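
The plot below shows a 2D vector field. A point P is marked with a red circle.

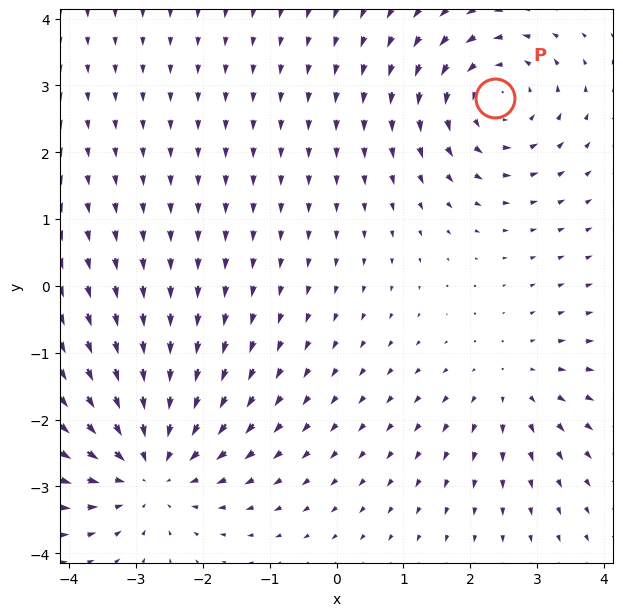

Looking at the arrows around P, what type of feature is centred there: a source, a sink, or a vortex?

vortex

At P (2.4, 2.8) the arrows circulate counterclockwise. Divergence ≈0, curl about +4 — near-zero divergence with nonzero curl is a vortex.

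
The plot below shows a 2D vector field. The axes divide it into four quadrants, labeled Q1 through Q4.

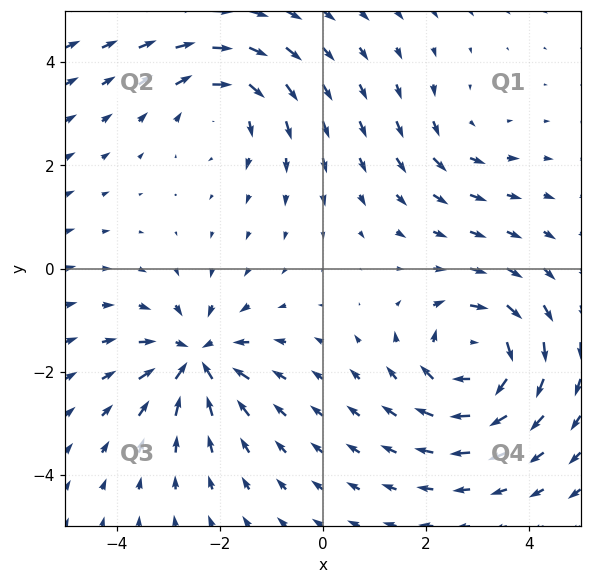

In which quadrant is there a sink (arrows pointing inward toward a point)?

The sink sits at approximately (-2.5, -1.7), which lies in quadrant Q3. The divergence there is about -6, negative as expected for a sink.

Q3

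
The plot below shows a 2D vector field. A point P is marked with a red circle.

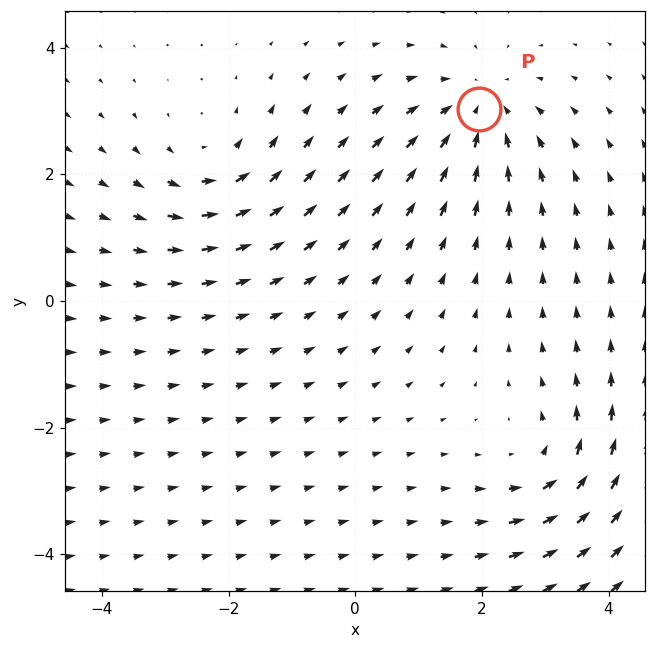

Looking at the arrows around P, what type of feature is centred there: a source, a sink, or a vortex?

sink

At P (2.0, 3.0) the arrows converge inward. Divergence about -4, curl ≈0 — negative divergence with near-zero curl is a sink.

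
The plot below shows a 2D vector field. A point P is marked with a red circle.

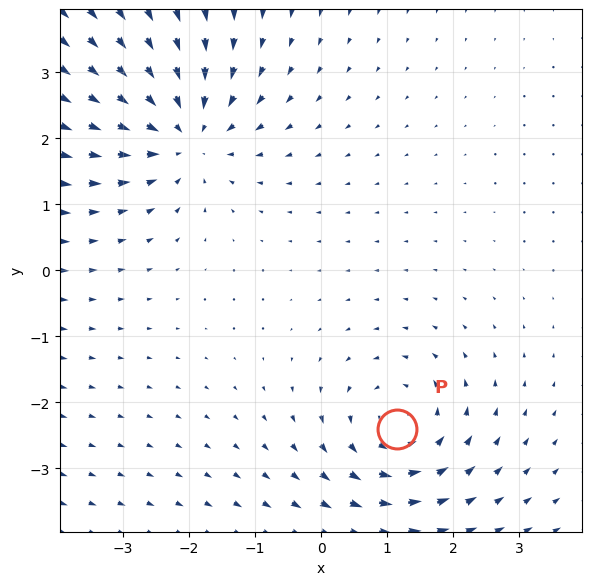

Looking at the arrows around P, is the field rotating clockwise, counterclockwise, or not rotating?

counterclockwise

Near P at (1.2, -2.4) the arrows circulate counterclockwise. The curl (z-component) there is about +3; positive curl means counterclockwise rotation.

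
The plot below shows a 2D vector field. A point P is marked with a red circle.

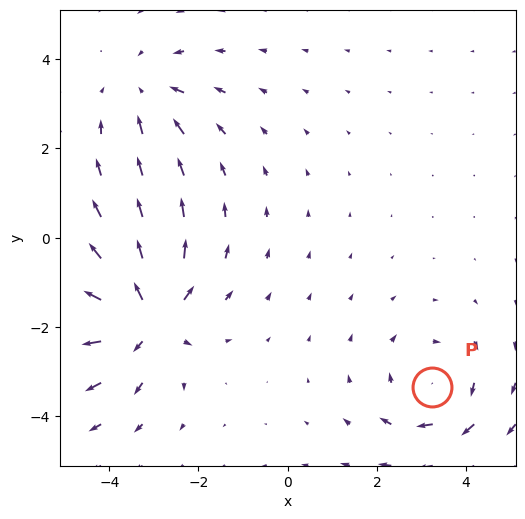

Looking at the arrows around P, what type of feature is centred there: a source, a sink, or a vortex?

At P (3.2, -3.4) the arrows circulate clockwise. Divergence ≈0, curl about -3 — near-zero divergence with nonzero curl is a vortex.

vortex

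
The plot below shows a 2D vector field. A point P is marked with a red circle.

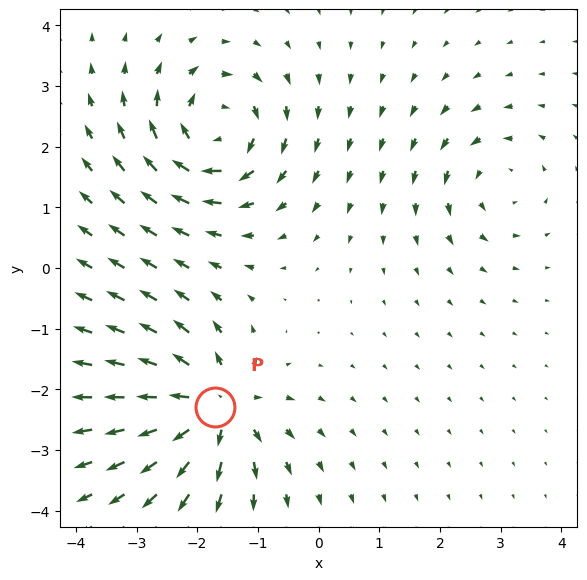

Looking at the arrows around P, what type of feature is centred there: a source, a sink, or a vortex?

At P (-1.7, -2.3) the arrows spread outward. Divergence about +7, curl ≈0 — positive divergence with near-zero curl is a source.

source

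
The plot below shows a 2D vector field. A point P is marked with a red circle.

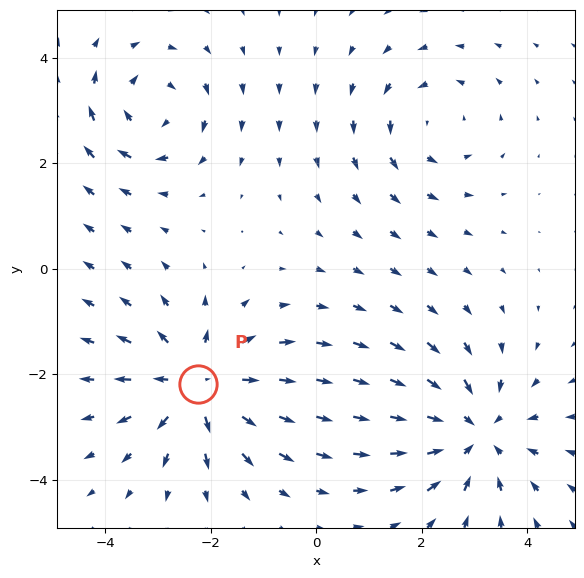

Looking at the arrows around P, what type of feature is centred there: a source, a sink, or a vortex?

At P (-2.2, -2.2) the arrows spread outward. Divergence about +5, curl ≈0 — positive divergence with near-zero curl is a source.

source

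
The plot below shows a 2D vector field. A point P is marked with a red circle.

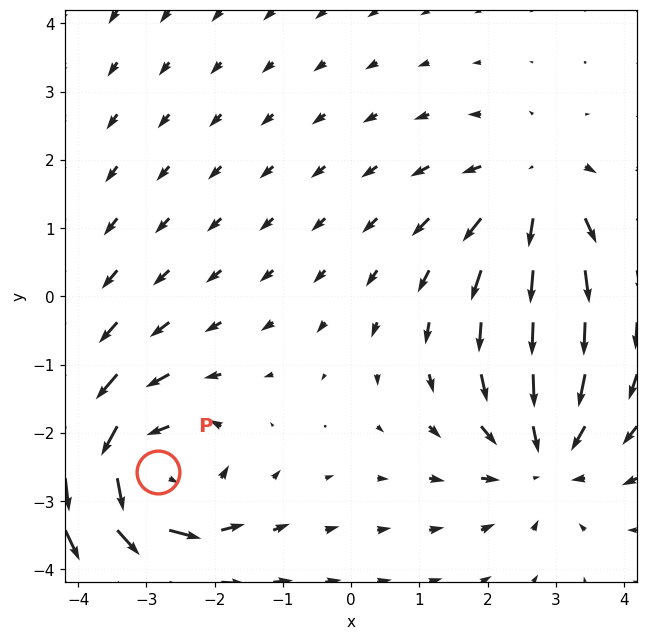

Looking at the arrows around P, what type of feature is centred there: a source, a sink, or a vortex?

At P (-2.8, -2.6) the arrows circulate counterclockwise. Divergence ≈0, curl about +5 — near-zero divergence with nonzero curl is a vortex.

vortex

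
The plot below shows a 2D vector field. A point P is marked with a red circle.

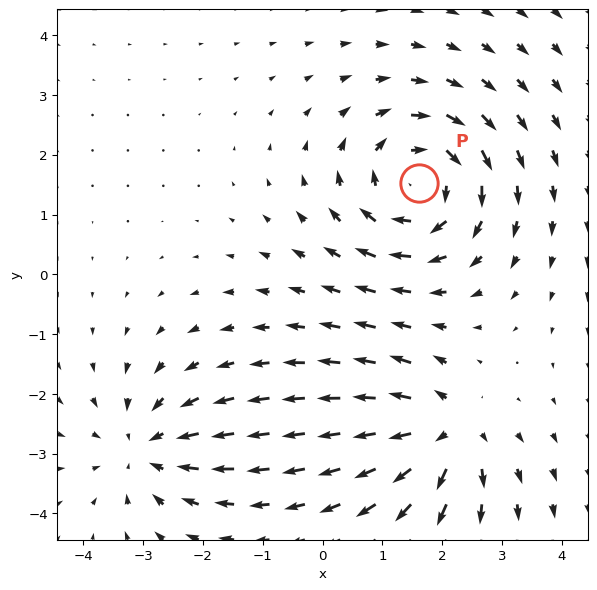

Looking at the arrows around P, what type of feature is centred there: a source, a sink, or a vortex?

At P (1.6, 1.5) the arrows circulate clockwise. Divergence ≈0, curl about -4 — near-zero divergence with nonzero curl is a vortex.

vortex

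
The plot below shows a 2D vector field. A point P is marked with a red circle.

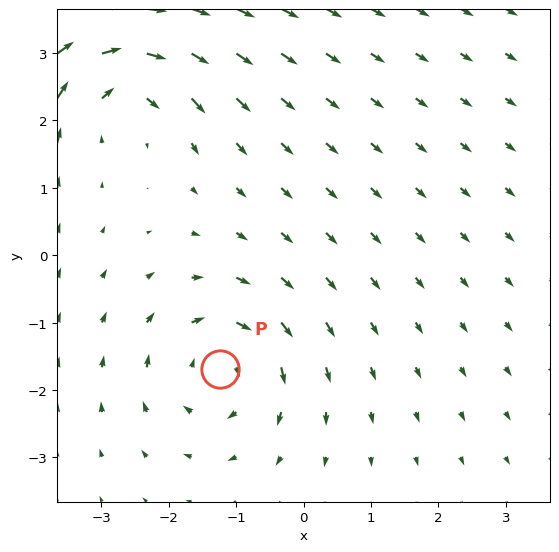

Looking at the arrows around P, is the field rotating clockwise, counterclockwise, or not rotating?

Near P at (-1.2, -1.7) the arrows circulate clockwise. The curl (z-component) there is about -5; negative curl means clockwise rotation.

clockwise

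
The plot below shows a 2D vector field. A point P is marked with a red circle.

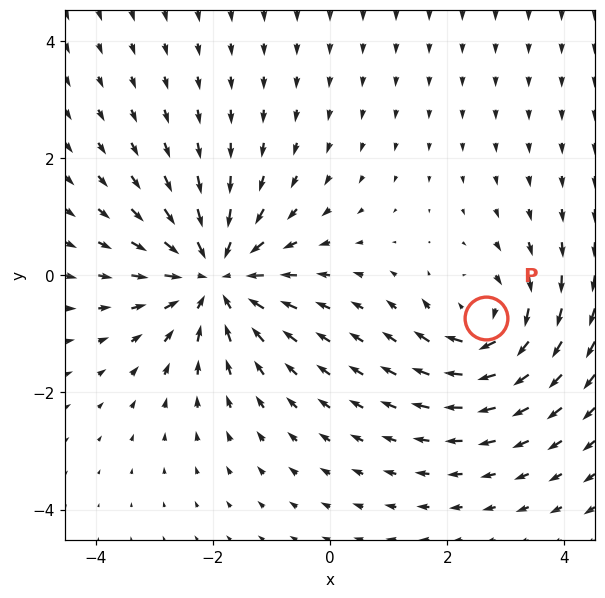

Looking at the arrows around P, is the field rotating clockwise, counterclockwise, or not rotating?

Near P at (2.7, -0.7) the arrows circulate clockwise. The curl (z-component) there is about -4; negative curl means clockwise rotation.

clockwise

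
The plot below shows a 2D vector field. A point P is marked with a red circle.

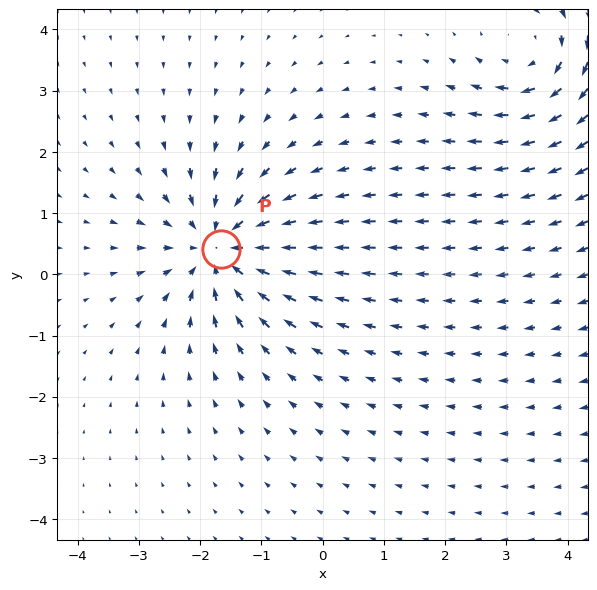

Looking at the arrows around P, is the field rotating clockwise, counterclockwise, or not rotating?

Near P at (-1.7, 0.4) the arrows show no circulation. The curl there is ≈0.

not rotating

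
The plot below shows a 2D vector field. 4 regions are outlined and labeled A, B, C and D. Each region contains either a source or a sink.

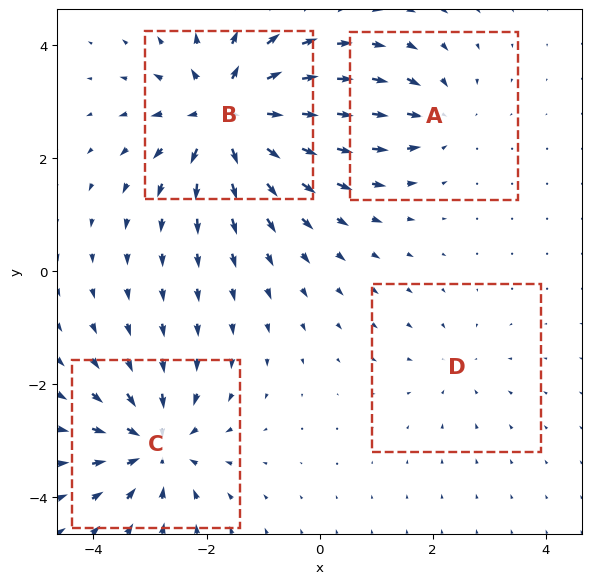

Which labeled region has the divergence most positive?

Divergence at each region's feature centre — A: about -3, B: about +7, C: about -5, D: about -2. Region B is most positive.

B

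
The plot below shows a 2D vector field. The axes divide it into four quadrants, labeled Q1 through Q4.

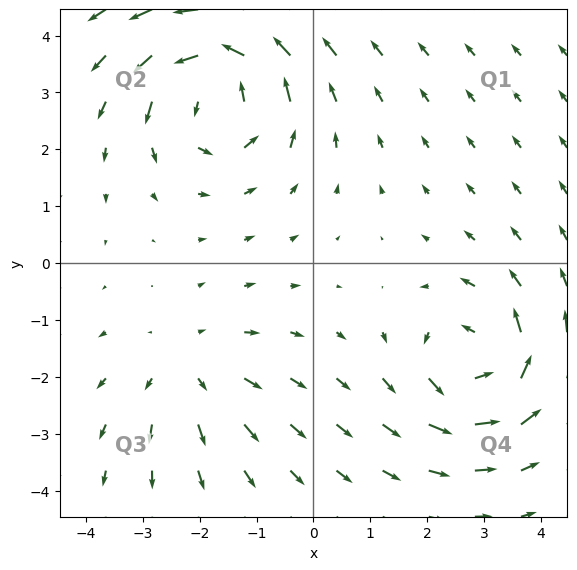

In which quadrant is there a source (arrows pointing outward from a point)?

Q3

The source sits at approximately (-2.2, -1.9), which lies in quadrant Q3. The divergence there is about +3, positive as expected for a source.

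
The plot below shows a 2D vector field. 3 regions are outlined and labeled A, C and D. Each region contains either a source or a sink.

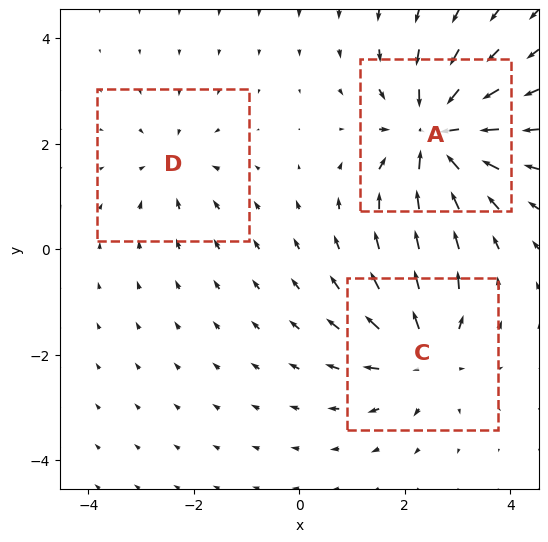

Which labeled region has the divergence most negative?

A

Divergence at each region's feature centre — A: about -6, C: about +4, D: about -2. Region A is most negative.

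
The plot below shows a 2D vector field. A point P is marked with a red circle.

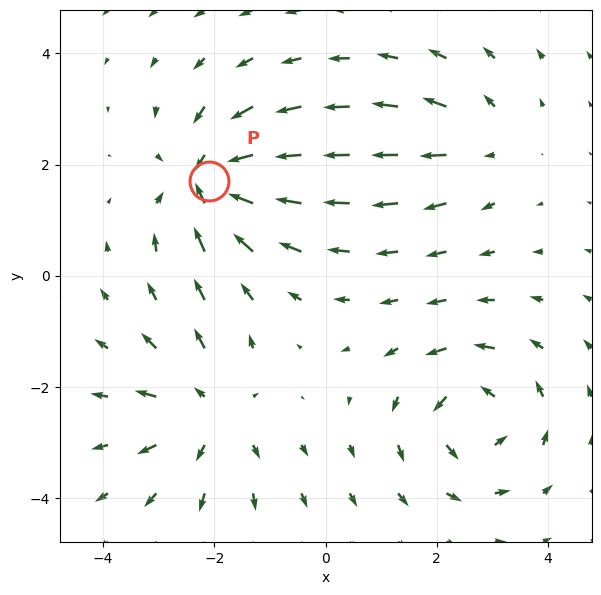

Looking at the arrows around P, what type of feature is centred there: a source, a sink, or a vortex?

At P (-2.1, 1.7) the arrows converge inward. Divergence about -6, curl ≈0 — negative divergence with near-zero curl is a sink.

sink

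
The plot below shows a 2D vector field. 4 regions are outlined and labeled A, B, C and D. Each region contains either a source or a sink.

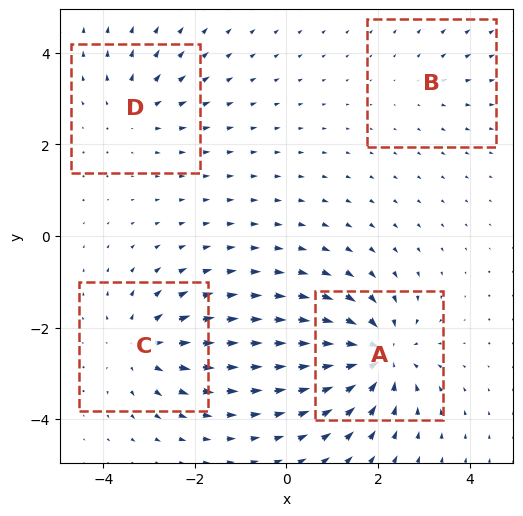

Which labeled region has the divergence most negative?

Divergence at each region's feature centre — A: about -7, B: about +2, C: about +5, D: about +3. Region A is most negative.

A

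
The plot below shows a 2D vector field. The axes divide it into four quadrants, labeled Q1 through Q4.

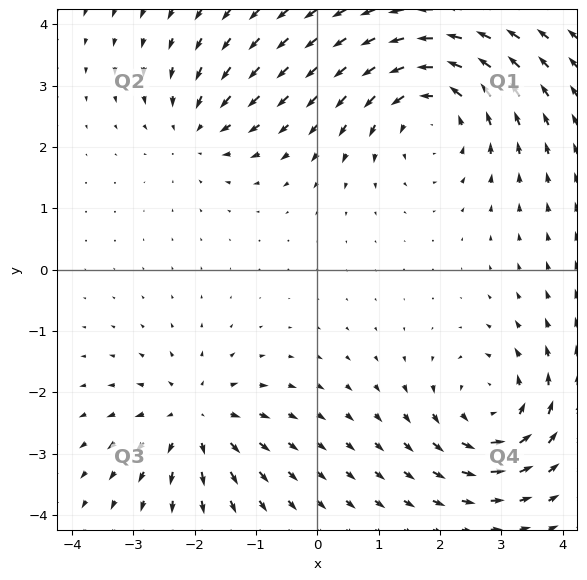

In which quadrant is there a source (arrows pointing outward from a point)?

The source sits at approximately (-2.0, -2.4), which lies in quadrant Q3. The divergence there is about +4, positive as expected for a source.

Q3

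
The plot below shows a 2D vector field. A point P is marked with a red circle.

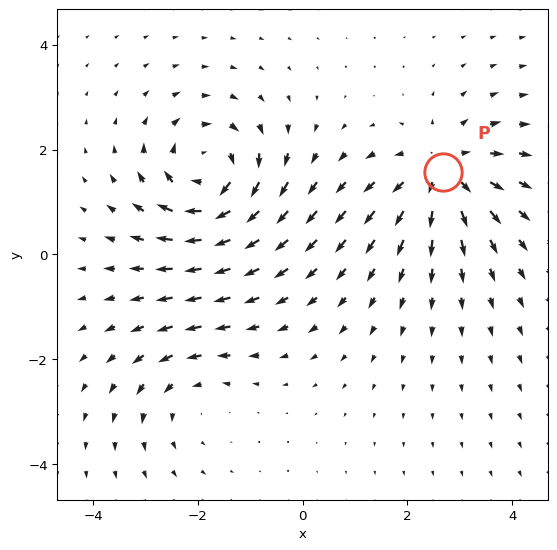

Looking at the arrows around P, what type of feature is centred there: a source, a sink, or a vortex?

At P (2.7, 1.6) the arrows spread outward. Divergence about +4, curl ≈0 — positive divergence with near-zero curl is a source.

source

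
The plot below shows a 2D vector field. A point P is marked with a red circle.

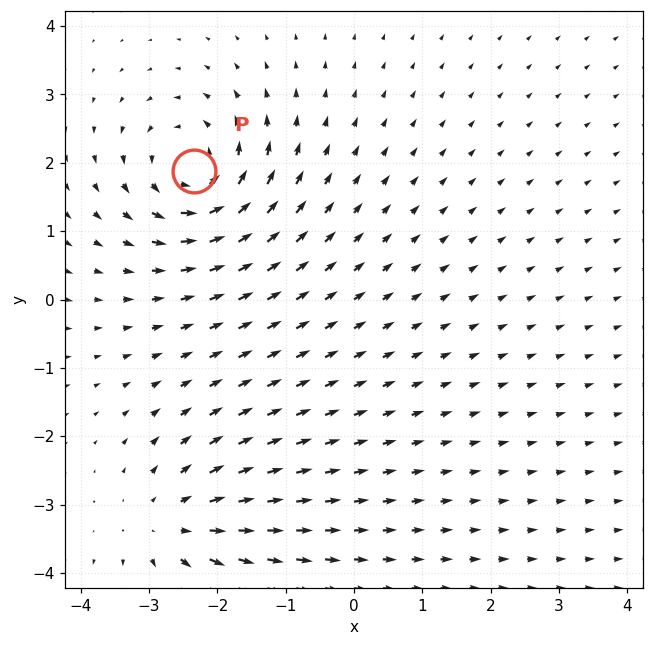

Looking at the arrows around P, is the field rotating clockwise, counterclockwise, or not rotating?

counterclockwise

Near P at (-2.3, 1.9) the arrows circulate counterclockwise. The curl (z-component) there is about +5; positive curl means counterclockwise rotation.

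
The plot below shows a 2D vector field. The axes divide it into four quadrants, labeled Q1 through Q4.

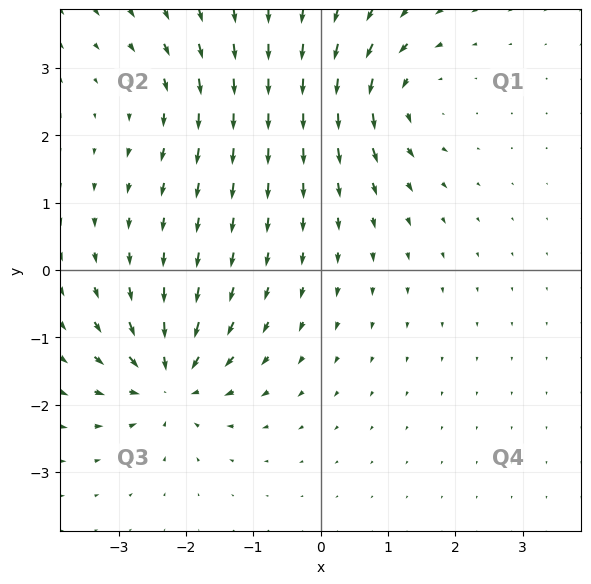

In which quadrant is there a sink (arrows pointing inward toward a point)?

The sink sits at approximately (-2.2, -1.7), which lies in quadrant Q3. The divergence there is about -7, negative as expected for a sink.

Q3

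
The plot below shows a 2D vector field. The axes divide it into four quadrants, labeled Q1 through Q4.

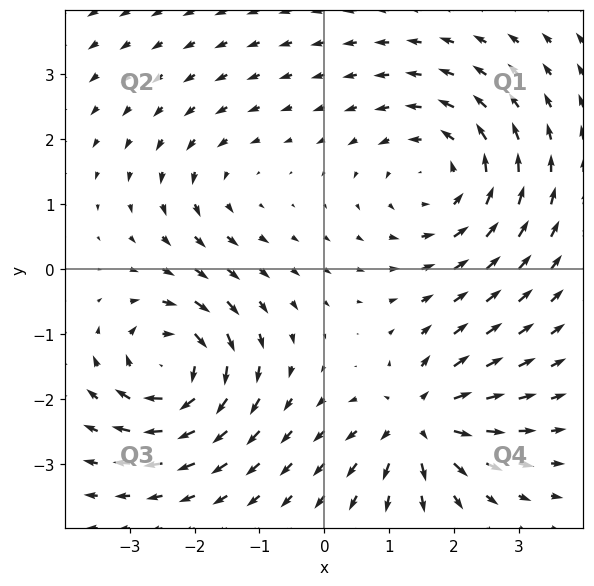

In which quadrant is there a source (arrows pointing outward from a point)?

Q4

The source sits at approximately (1.5, -2.4), which lies in quadrant Q4. The divergence there is about +6, positive as expected for a source.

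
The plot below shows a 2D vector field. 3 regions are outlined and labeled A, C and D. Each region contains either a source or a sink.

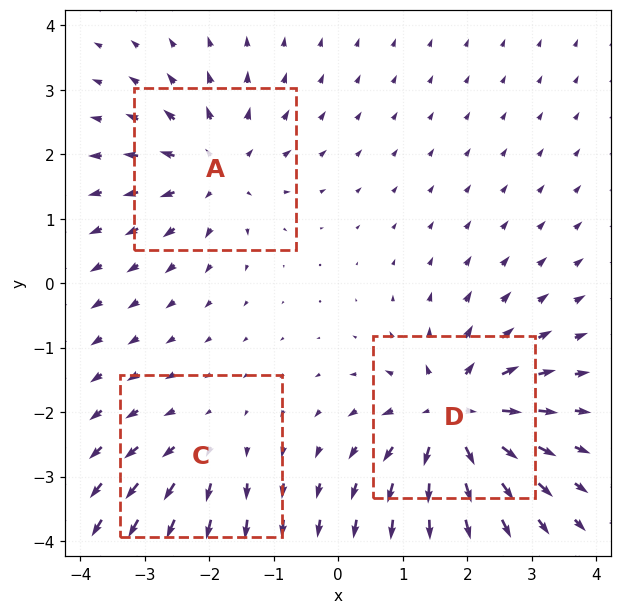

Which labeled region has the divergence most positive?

Divergence at each region's feature centre — A: about +4, C: about +3, D: about +6. Region D is most positive.

D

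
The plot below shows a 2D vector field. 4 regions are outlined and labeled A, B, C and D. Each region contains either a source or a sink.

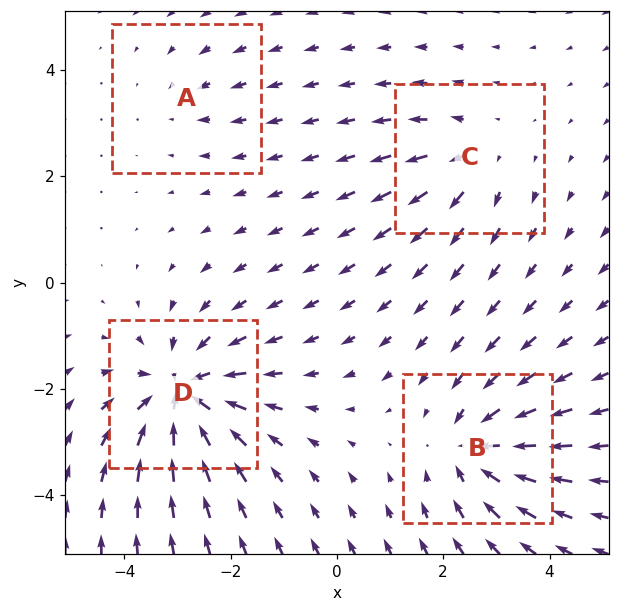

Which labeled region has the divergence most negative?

Divergence at each region's feature centre — A: about -2, B: about -5, C: about +4, D: about -7. Region D is most negative.

D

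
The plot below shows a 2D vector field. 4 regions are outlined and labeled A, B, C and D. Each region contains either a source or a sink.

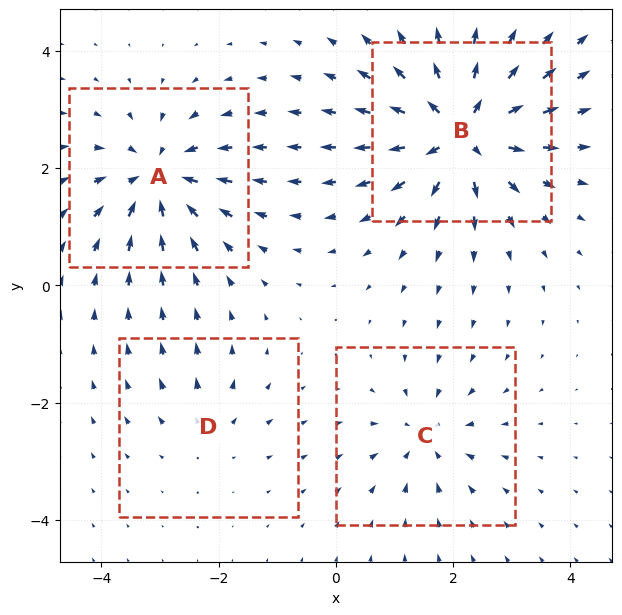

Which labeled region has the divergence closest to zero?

Divergence at each region's feature centre — A: about -6, B: about +8, C: about -4, D: about +3. Region D is closest to zero.

D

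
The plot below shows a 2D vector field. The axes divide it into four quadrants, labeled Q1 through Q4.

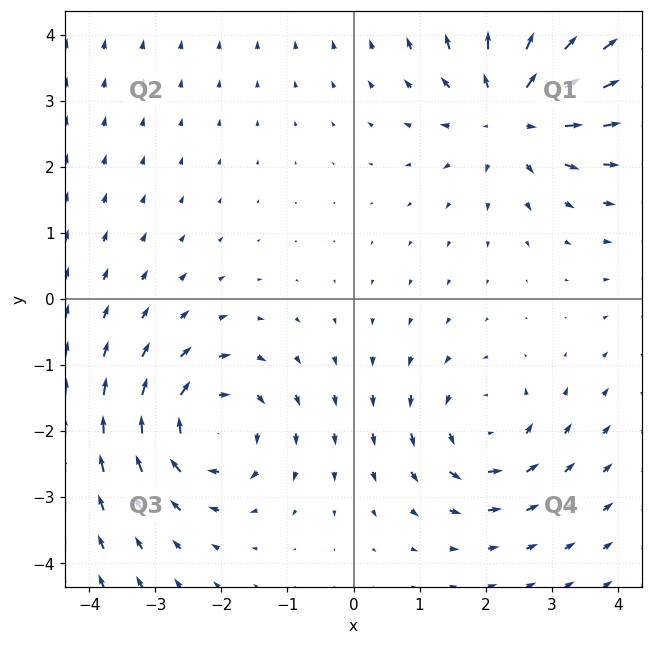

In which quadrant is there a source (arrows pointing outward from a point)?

Q1

The source sits at approximately (2.4, 2.8), which lies in quadrant Q1. The divergence there is about +4, positive as expected for a source.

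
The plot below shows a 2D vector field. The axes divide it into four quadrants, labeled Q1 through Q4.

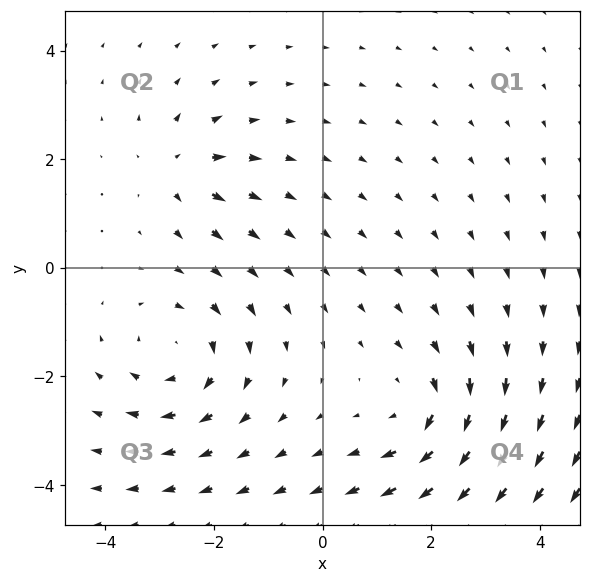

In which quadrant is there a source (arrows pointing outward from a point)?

Q2

The source sits at approximately (-2.7, 1.8), which lies in quadrant Q2. The divergence there is about +4, positive as expected for a source.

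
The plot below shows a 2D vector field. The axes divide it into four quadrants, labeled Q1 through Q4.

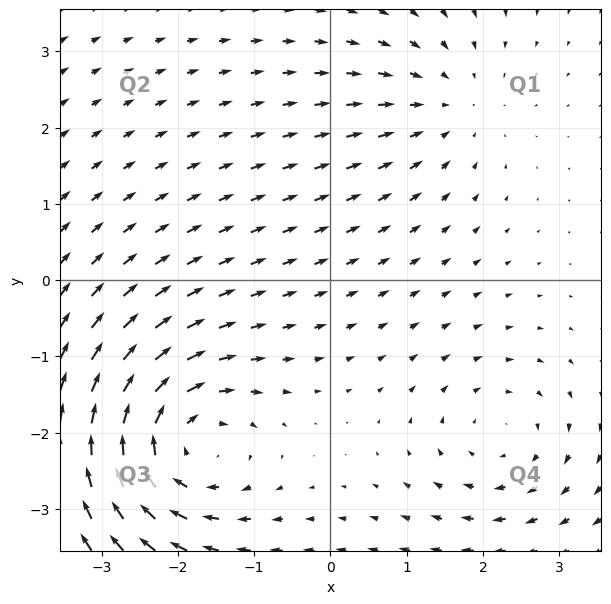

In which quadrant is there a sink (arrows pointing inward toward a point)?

Q1

The sink sits at approximately (1.5, 2.3), which lies in quadrant Q1. The divergence there is about -3, negative as expected for a sink.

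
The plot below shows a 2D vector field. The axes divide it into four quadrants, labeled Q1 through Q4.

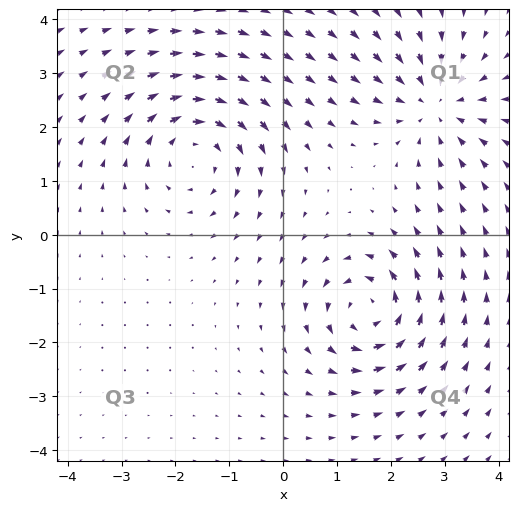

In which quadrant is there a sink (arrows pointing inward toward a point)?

Q1

The sink sits at approximately (2.8, 2.4), which lies in quadrant Q1. The divergence there is about -4, negative as expected for a sink.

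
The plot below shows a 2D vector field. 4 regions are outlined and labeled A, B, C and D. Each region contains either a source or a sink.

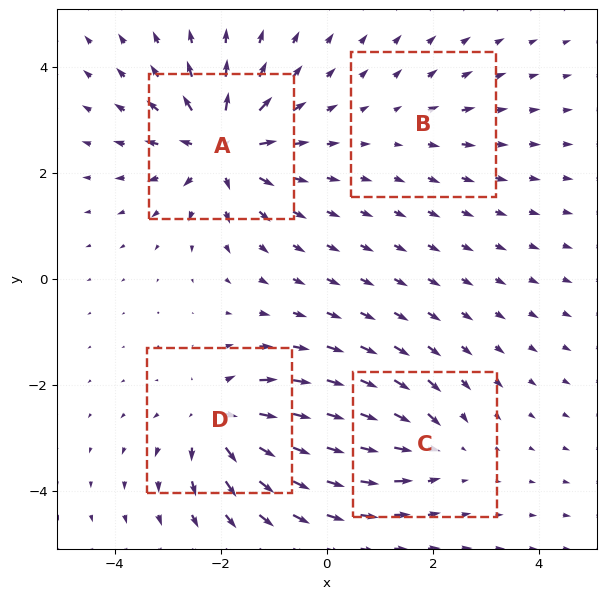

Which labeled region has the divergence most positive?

A

Divergence at each region's feature centre — A: about +8, B: about +2, C: about -4, D: about +6. Region A is most positive.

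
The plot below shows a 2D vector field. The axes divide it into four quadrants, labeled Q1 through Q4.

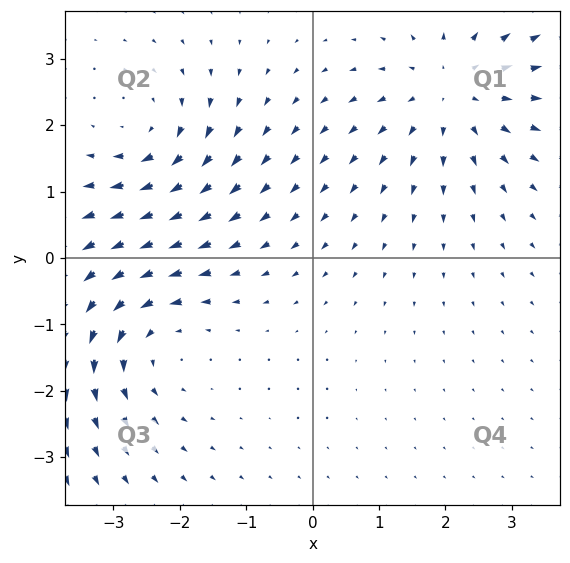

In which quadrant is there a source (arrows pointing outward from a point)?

The source sits at approximately (2.1, 2.5), which lies in quadrant Q1. The divergence there is about +3, positive as expected for a source.

Q1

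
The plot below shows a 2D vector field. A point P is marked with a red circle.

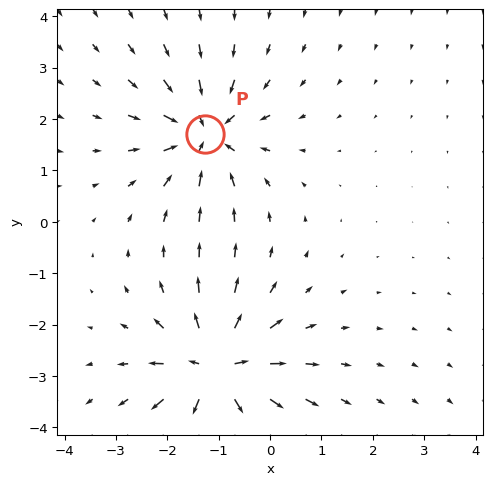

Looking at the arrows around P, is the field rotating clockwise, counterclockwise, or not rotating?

Near P at (-1.3, 1.7) the arrows show no circulation. The curl there is ≈0.

not rotating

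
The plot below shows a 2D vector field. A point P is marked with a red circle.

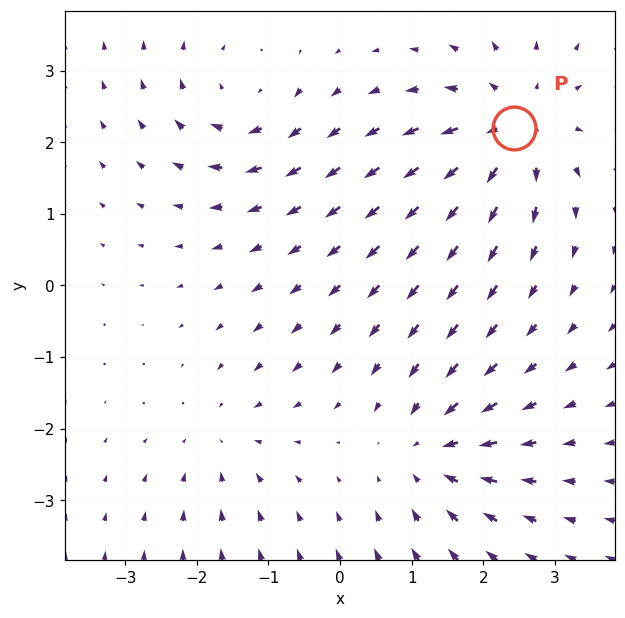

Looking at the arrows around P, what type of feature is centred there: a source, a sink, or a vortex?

source

At P (2.4, 2.2) the arrows spread outward. Divergence about +5, curl ≈0 — positive divergence with near-zero curl is a source.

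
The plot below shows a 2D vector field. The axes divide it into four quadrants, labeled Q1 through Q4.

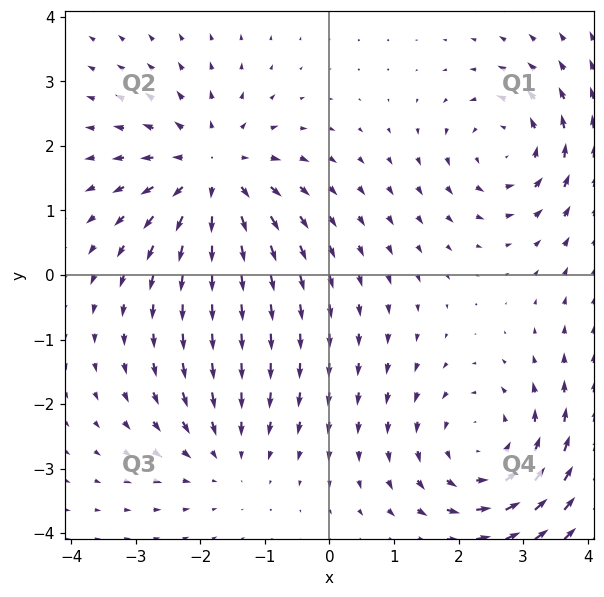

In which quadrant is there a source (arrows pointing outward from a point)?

Q2

The source sits at approximately (-1.8, 1.6), which lies in quadrant Q2. The divergence there is about +5, positive as expected for a source.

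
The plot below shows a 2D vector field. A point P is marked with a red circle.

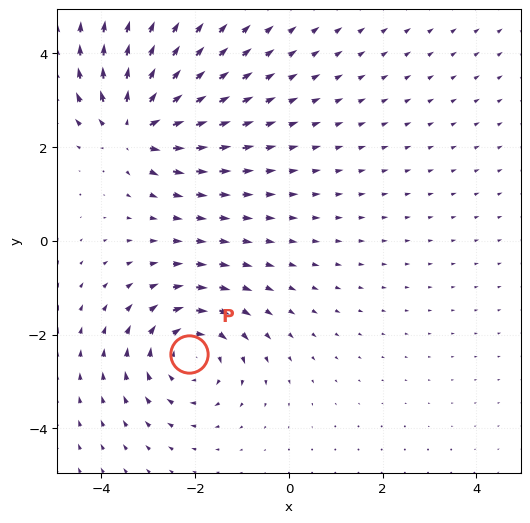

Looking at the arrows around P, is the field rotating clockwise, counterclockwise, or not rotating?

clockwise

Near P at (-2.1, -2.4) the arrows circulate clockwise. The curl (z-component) there is about -5; negative curl means clockwise rotation.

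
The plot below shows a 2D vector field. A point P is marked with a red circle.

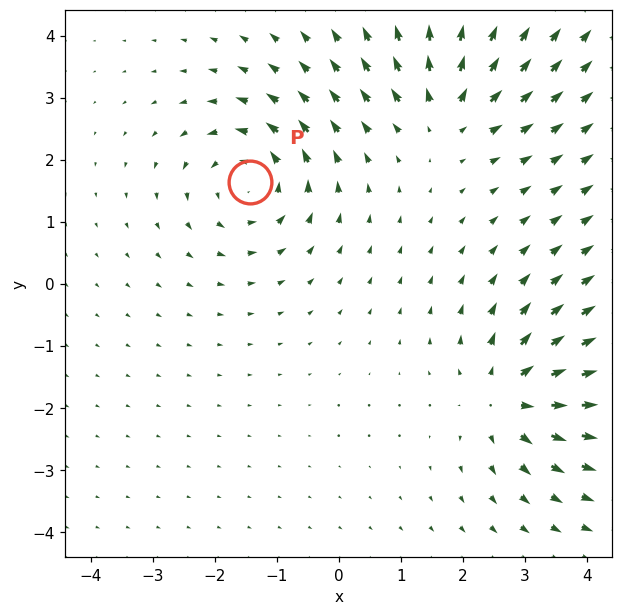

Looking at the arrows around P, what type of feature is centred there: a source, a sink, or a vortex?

vortex

At P (-1.4, 1.6) the arrows circulate counterclockwise. Divergence ≈0, curl about +4 — near-zero divergence with nonzero curl is a vortex.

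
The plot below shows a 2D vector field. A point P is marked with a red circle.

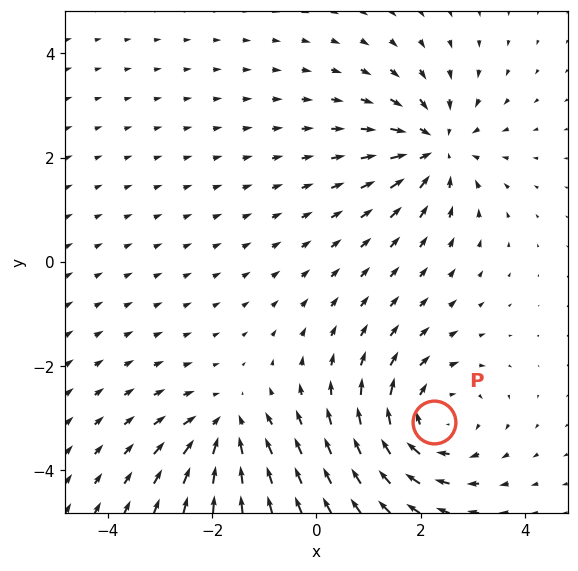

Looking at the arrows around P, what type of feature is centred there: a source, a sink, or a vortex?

vortex

At P (2.3, -3.1) the arrows circulate clockwise. Divergence ≈0, curl about -4 — near-zero divergence with nonzero curl is a vortex.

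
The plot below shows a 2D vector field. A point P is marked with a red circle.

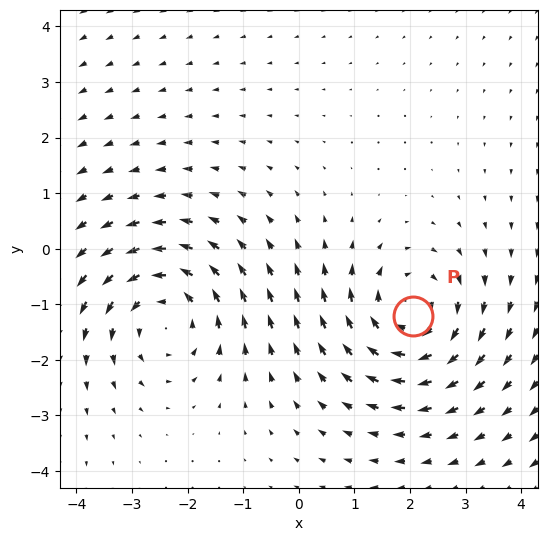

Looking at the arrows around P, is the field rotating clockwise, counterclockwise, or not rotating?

clockwise

Near P at (2.0, -1.2) the arrows circulate clockwise. The curl (z-component) there is about -4; negative curl means clockwise rotation.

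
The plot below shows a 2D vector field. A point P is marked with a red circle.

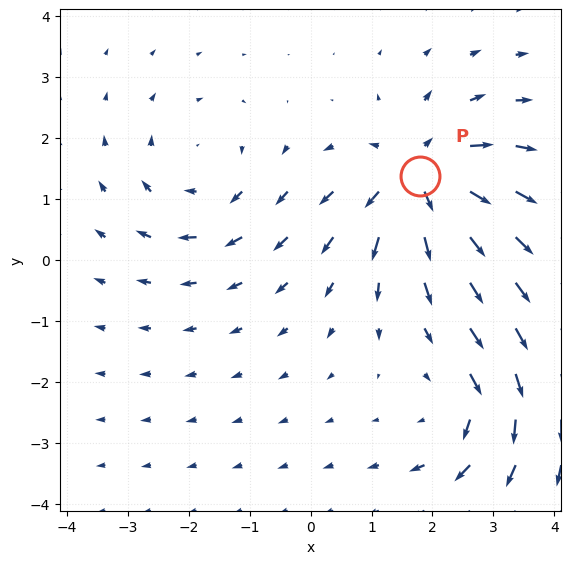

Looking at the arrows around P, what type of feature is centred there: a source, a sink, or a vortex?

source

At P (1.8, 1.4) the arrows spread outward. Divergence about +6, curl ≈0 — positive divergence with near-zero curl is a source.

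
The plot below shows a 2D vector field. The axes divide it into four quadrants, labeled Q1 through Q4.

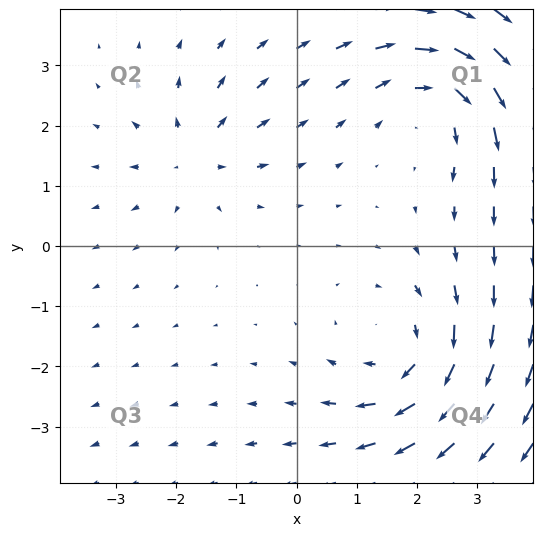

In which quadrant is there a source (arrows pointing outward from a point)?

The source sits at approximately (-1.7, 1.5), which lies in quadrant Q2. The divergence there is about +3, positive as expected for a source.

Q2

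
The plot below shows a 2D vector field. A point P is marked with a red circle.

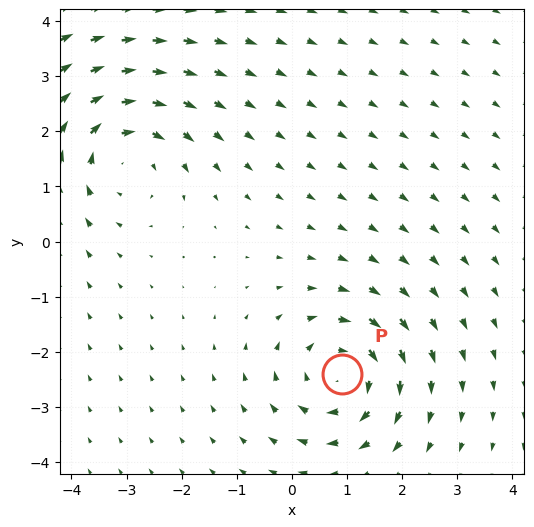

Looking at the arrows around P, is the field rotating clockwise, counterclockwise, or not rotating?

clockwise

Near P at (0.9, -2.4) the arrows circulate clockwise. The curl (z-component) there is about -5; negative curl means clockwise rotation.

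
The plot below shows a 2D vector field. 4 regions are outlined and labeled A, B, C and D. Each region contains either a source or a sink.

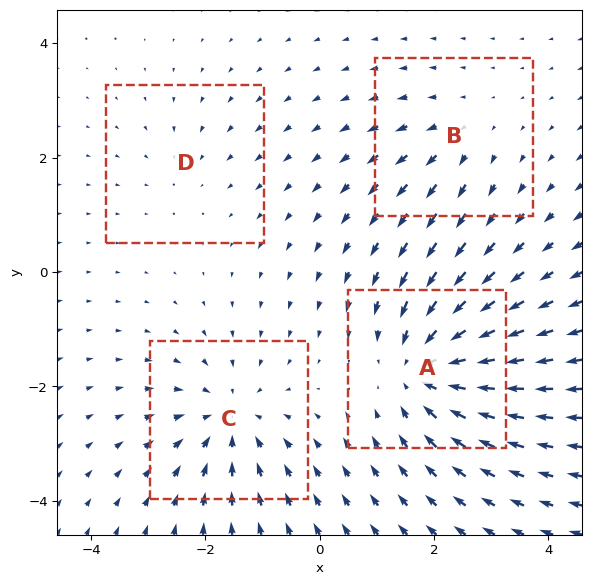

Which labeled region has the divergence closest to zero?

D

Divergence at each region's feature centre — A: about -7, B: about +3, C: about -5, D: about -2. Region D is closest to zero.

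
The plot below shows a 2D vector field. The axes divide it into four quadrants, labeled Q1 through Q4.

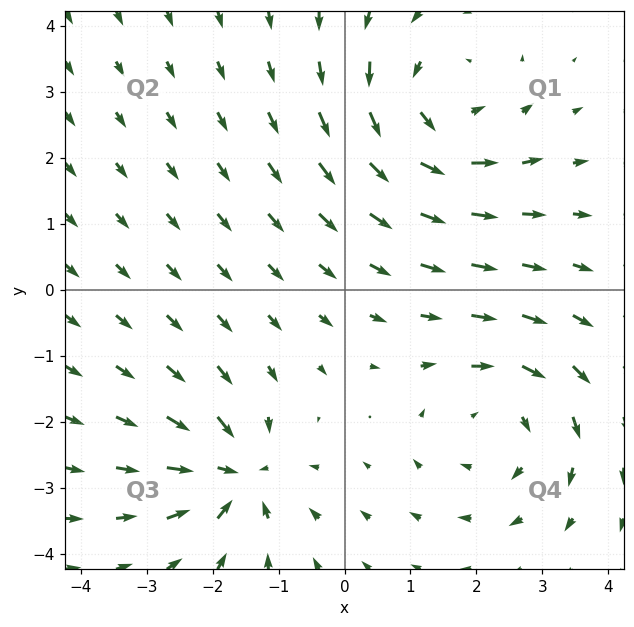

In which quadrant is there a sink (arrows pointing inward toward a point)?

Q3

The sink sits at approximately (-1.7, -2.8), which lies in quadrant Q3. The divergence there is about -4, negative as expected for a sink.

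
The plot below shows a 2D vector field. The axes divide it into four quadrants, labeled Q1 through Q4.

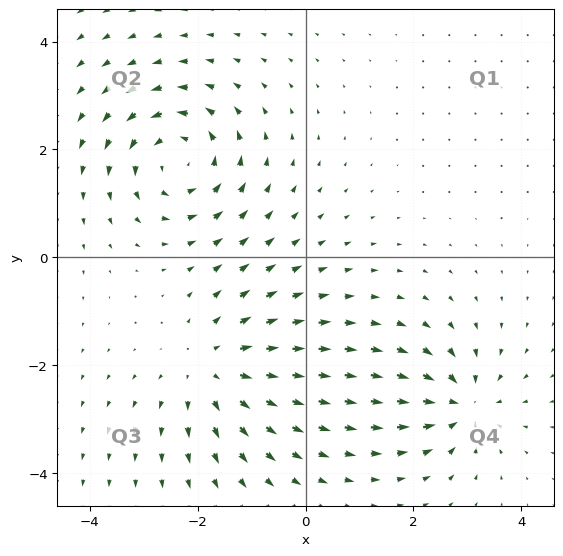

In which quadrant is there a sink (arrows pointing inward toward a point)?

The sink sits at approximately (2.9, -2.7), which lies in quadrant Q4. The divergence there is about -5, negative as expected for a sink.

Q4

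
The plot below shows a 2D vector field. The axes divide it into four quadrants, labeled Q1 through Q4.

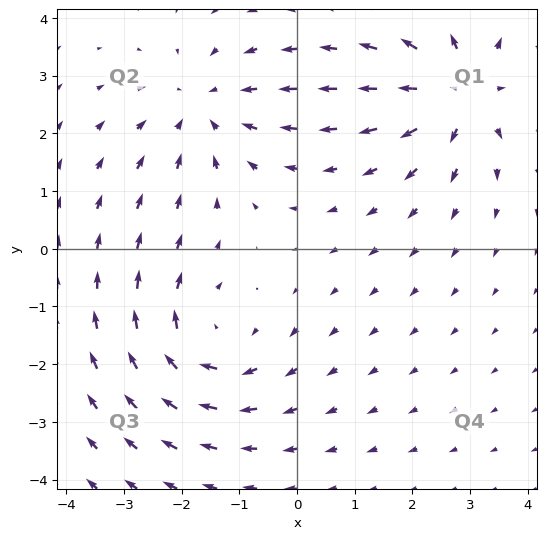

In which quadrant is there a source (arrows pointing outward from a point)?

Q1

The source sits at approximately (2.8, 2.7), which lies in quadrant Q1. The divergence there is about +4, positive as expected for a source.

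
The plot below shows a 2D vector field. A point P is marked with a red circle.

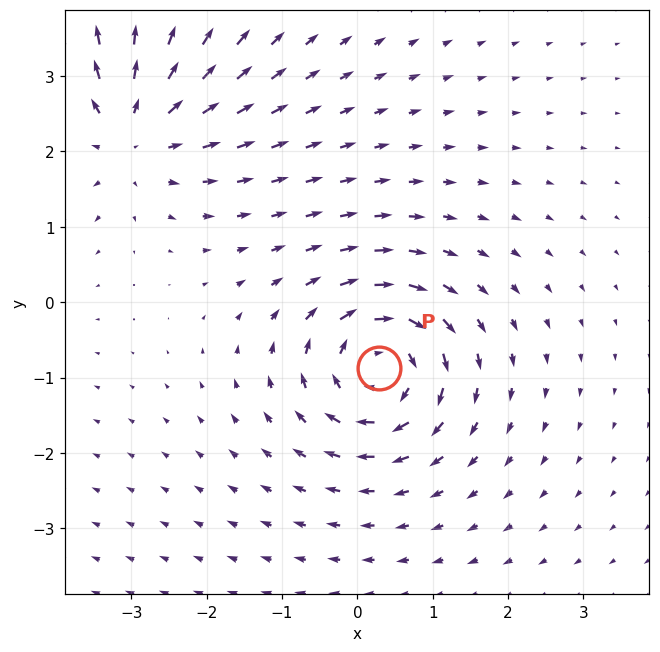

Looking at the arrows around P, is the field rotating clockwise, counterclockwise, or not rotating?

Near P at (0.3, -0.9) the arrows circulate clockwise. The curl (z-component) there is about -6; negative curl means clockwise rotation.

clockwise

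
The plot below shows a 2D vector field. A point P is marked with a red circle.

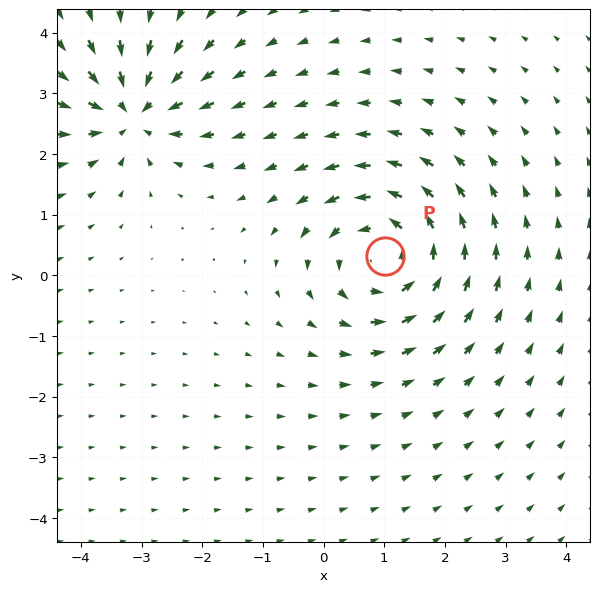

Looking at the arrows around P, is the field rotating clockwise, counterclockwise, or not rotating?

counterclockwise

Near P at (1.0, 0.3) the arrows circulate counterclockwise. The curl (z-component) there is about +5; positive curl means counterclockwise rotation.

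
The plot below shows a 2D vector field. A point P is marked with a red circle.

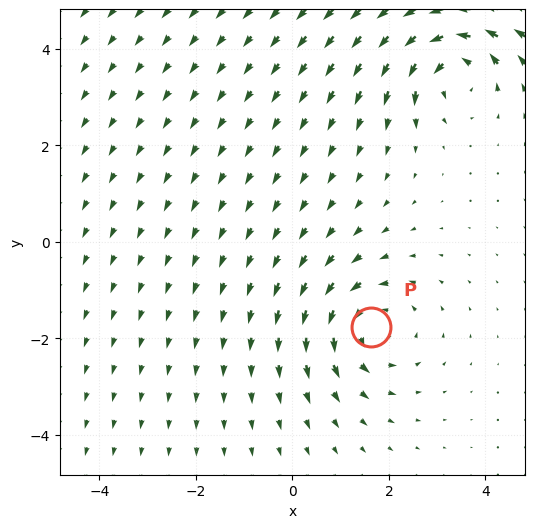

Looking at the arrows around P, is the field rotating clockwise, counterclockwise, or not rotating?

Near P at (1.6, -1.8) the arrows circulate counterclockwise. The curl (z-component) there is about +4; positive curl means counterclockwise rotation.

counterclockwise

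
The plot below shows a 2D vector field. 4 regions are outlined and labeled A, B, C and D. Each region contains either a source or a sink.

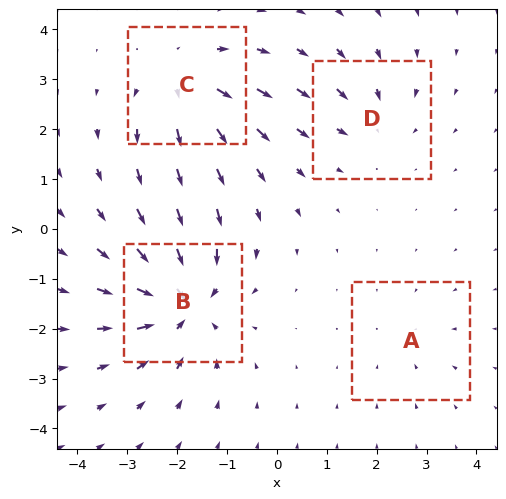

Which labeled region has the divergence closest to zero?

A

Divergence at each region's feature centre — A: about -2, B: about -7, C: about +5, D: about -3. Region A is closest to zero.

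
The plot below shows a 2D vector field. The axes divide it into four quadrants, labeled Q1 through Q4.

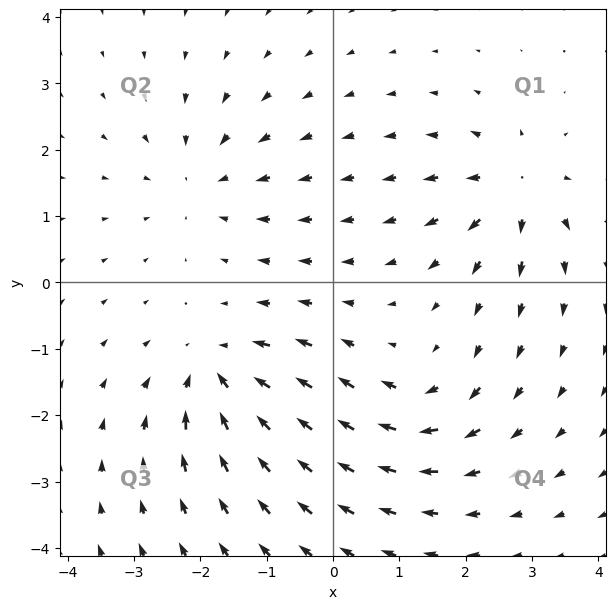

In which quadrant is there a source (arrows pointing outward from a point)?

The source sits at approximately (2.8, 1.4), which lies in quadrant Q1. The divergence there is about +6, positive as expected for a source.

Q1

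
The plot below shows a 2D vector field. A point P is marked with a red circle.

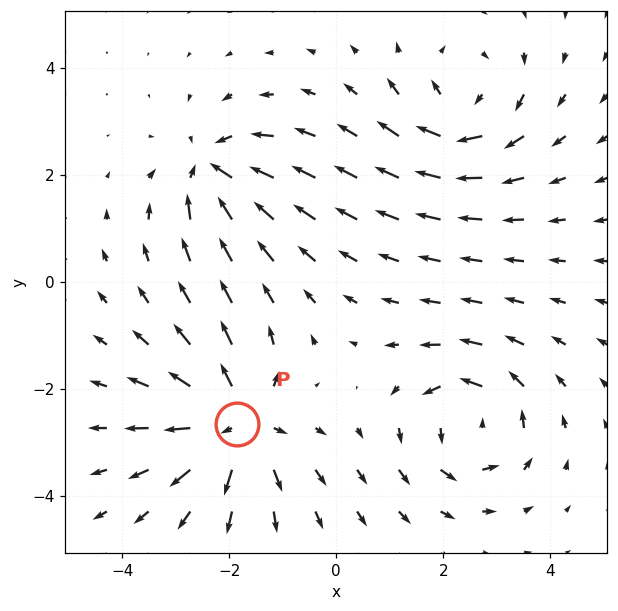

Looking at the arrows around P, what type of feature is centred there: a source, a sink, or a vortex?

source

At P (-1.9, -2.6) the arrows spread outward. Divergence about +6, curl ≈0 — positive divergence with near-zero curl is a source.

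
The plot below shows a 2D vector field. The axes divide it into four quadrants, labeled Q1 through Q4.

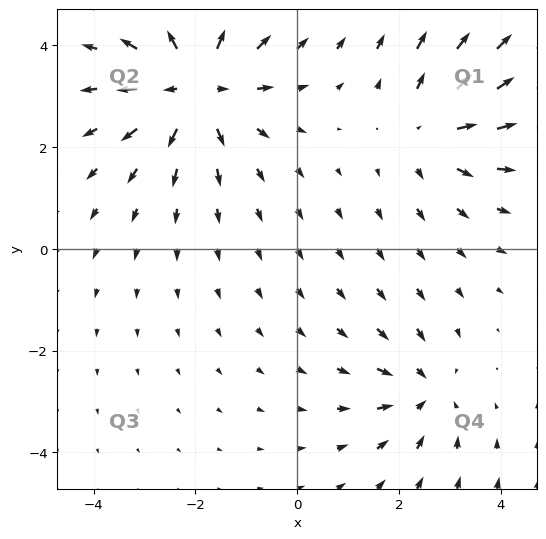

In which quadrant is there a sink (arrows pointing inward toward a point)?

Q4

The sink sits at approximately (2.5, -2.8), which lies in quadrant Q4. The divergence there is about -3, negative as expected for a sink.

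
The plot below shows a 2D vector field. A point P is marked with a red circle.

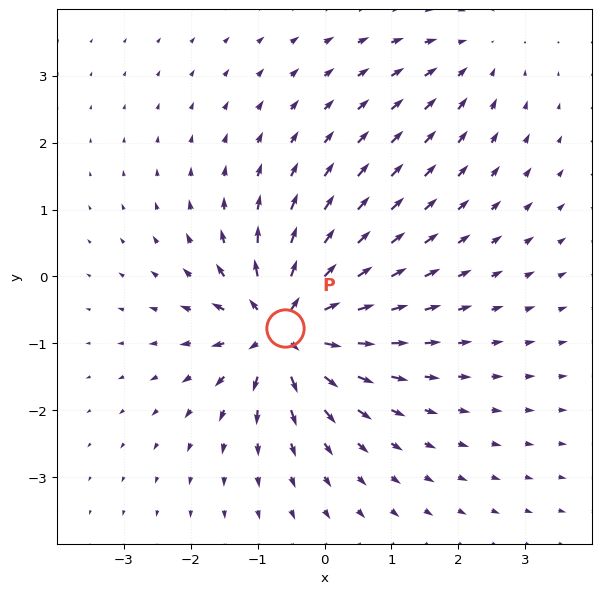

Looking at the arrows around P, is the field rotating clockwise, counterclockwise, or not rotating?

not rotating

Near P at (-0.6, -0.8) the arrows show no circulation. The curl there is ≈0.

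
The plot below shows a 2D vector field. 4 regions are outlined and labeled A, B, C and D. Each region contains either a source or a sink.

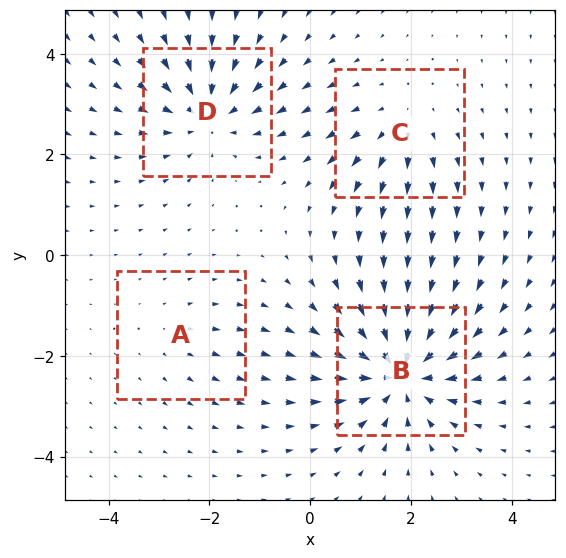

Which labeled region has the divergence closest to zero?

Divergence at each region's feature centre — A: about +2, B: about -7, C: about +3, D: about -5. Region A is closest to zero.

A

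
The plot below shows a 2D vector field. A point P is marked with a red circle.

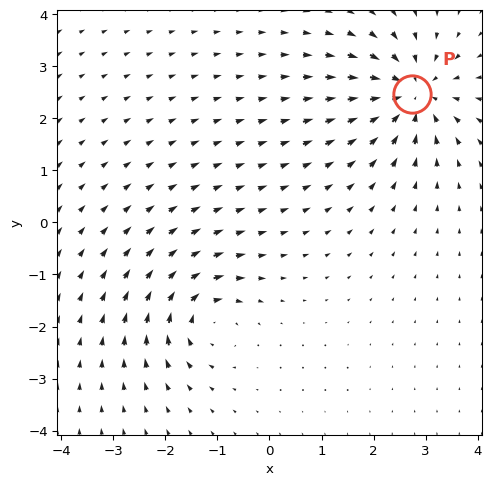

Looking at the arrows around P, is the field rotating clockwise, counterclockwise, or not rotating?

not rotating

Near P at (2.7, 2.5) the arrows show no circulation. The curl there is ≈0.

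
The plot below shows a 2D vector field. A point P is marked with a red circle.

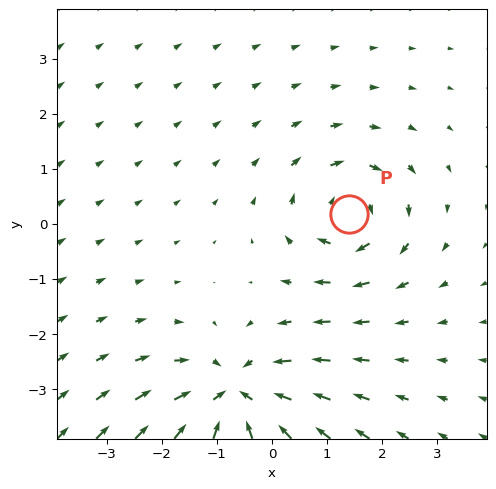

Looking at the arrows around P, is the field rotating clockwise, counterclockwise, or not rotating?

Near P at (1.4, 0.2) the arrows circulate clockwise. The curl (z-component) there is about -3; negative curl means clockwise rotation.

clockwise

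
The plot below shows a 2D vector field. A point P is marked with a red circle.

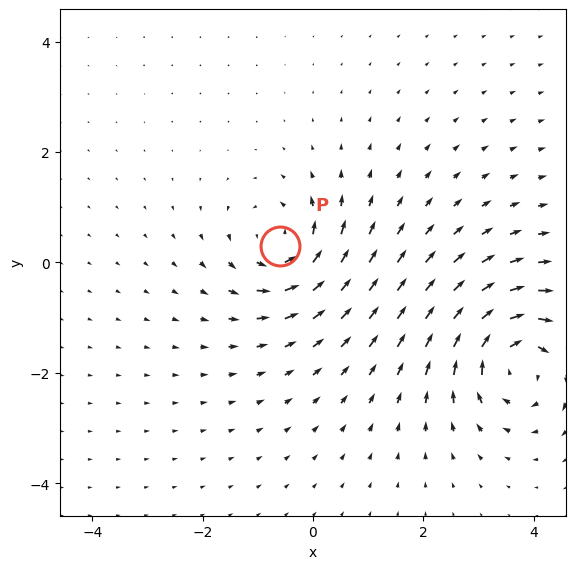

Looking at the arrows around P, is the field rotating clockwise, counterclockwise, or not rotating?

counterclockwise

Near P at (-0.6, 0.3) the arrows circulate counterclockwise. The curl (z-component) there is about +4; positive curl means counterclockwise rotation.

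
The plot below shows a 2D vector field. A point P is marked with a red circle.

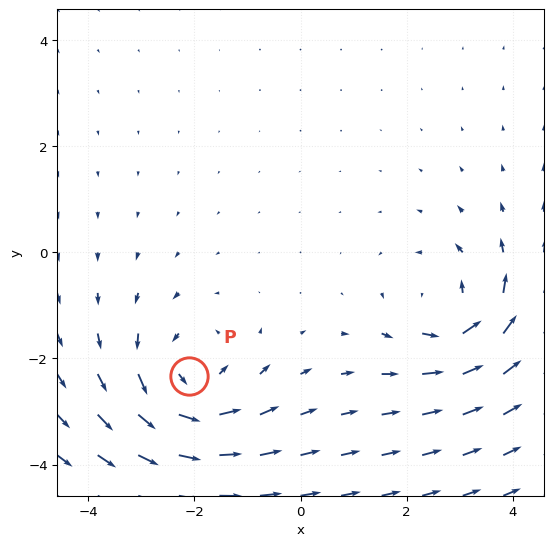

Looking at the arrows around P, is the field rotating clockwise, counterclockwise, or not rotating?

Near P at (-2.1, -2.3) the arrows circulate counterclockwise. The curl (z-component) there is about +4; positive curl means counterclockwise rotation.

counterclockwise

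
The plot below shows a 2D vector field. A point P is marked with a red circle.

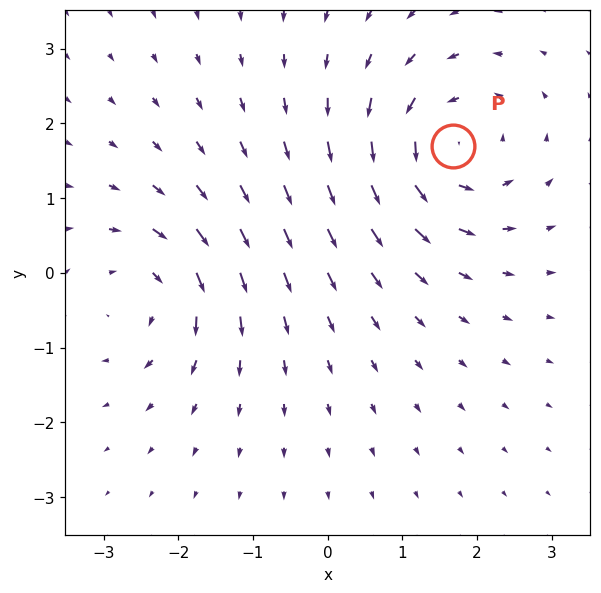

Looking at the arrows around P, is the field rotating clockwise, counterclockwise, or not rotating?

Near P at (1.7, 1.7) the arrows circulate counterclockwise. The curl (z-component) there is about +6; positive curl means counterclockwise rotation.

counterclockwise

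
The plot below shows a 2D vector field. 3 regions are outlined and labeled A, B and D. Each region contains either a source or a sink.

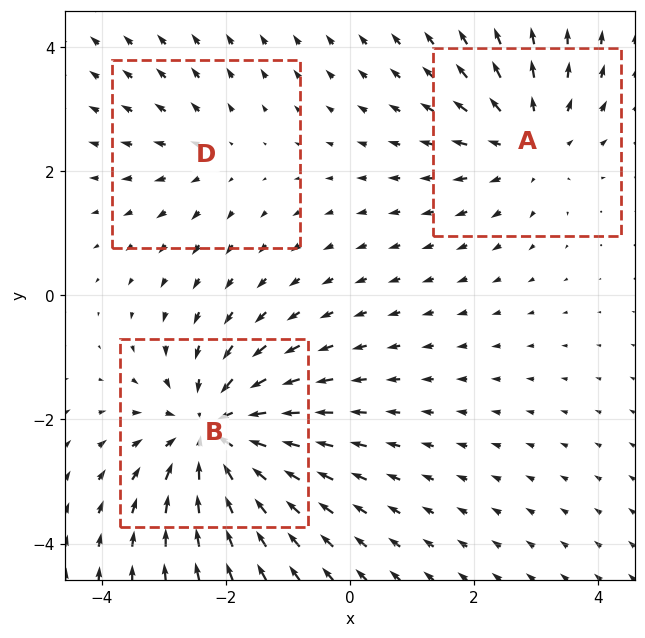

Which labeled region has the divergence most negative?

B

Divergence at each region's feature centre — A: about +3, B: about -5, D: about +2. Region B is most negative.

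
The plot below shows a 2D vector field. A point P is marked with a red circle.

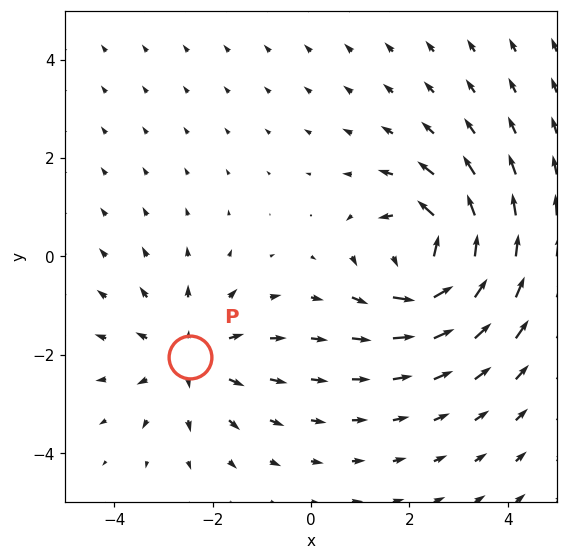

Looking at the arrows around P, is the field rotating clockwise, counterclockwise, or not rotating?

Near P at (-2.5, -2.0) the arrows show no circulation. The curl there is ≈0.

not rotating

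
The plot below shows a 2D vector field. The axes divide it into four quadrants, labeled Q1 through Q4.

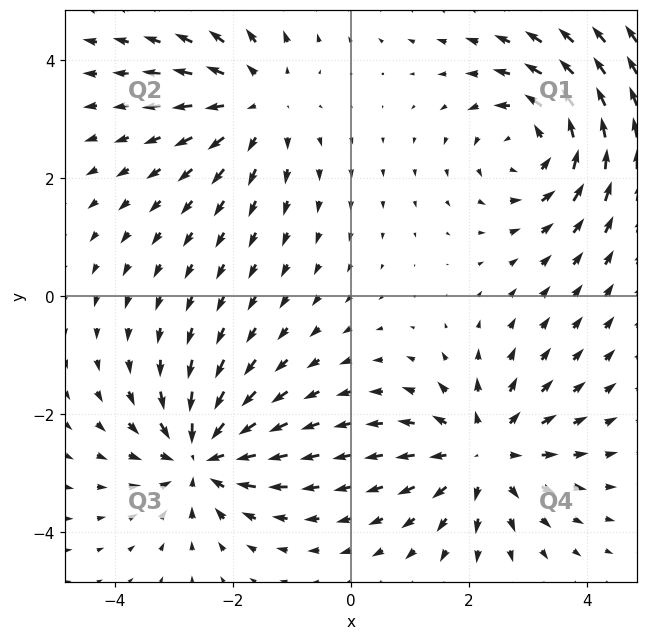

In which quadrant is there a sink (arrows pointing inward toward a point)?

The sink sits at approximately (-2.5, -2.7), which lies in quadrant Q3. The divergence there is about -6, negative as expected for a sink.

Q3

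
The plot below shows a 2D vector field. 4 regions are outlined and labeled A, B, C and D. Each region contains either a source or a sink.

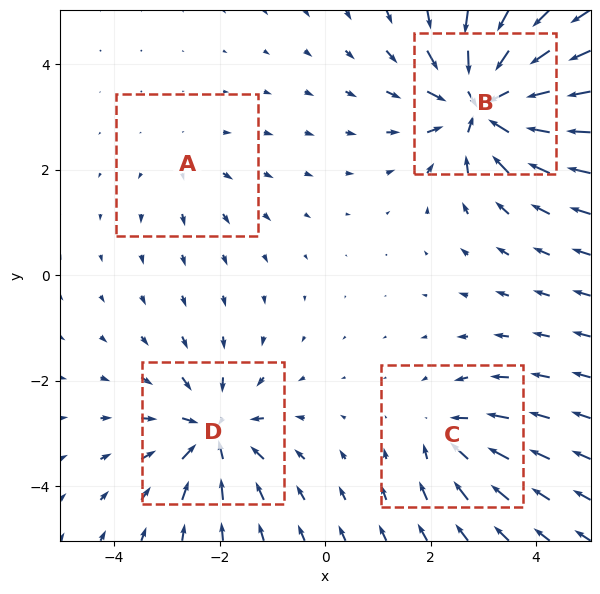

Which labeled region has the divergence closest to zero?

A

Divergence at each region's feature centre — A: about +2, B: about -8, C: about -4, D: about -6. Region A is closest to zero.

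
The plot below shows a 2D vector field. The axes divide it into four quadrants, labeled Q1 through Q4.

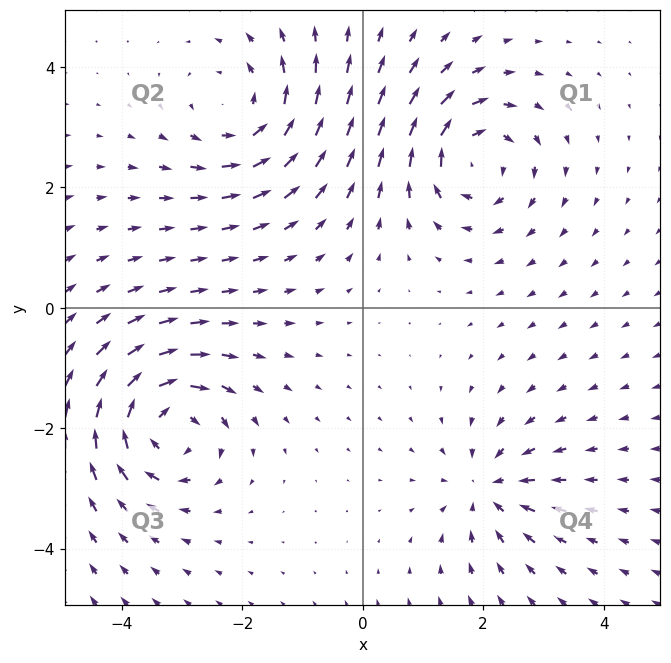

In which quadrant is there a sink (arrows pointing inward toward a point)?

Q4

The sink sits at approximately (2.1, -3.0), which lies in quadrant Q4. The divergence there is about -4, negative as expected for a sink.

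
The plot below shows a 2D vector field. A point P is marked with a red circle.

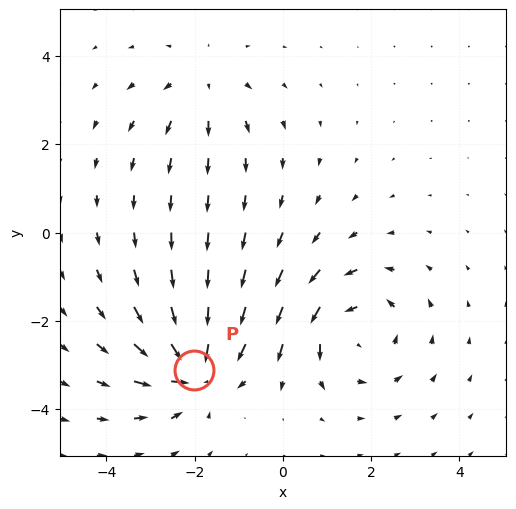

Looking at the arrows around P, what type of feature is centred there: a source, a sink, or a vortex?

At P (-2.0, -3.1) the arrows converge inward. Divergence about -6, curl ≈0 — negative divergence with near-zero curl is a sink.

sink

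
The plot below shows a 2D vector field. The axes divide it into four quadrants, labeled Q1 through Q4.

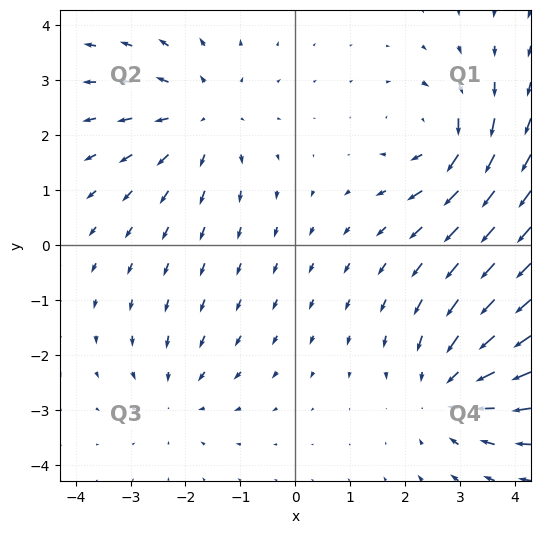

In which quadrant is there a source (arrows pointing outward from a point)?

The source sits at approximately (-1.7, 2.3), which lies in quadrant Q2. The divergence there is about +4, positive as expected for a source.

Q2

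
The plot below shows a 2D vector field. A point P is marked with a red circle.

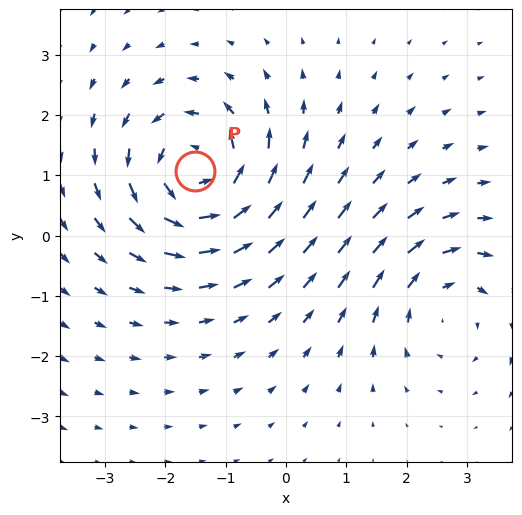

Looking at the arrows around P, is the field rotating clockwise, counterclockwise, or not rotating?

Near P at (-1.5, 1.1) the arrows circulate counterclockwise. The curl (z-component) there is about +5; positive curl means counterclockwise rotation.

counterclockwise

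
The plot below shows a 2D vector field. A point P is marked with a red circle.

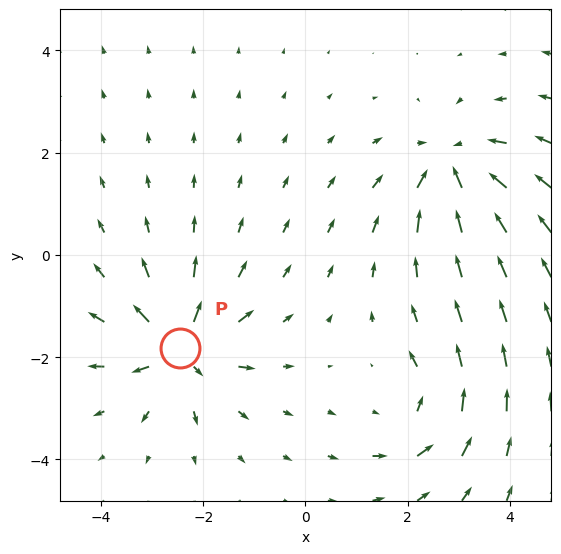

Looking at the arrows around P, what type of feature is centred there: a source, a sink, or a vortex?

source

At P (-2.5, -1.8) the arrows spread outward. Divergence about +7, curl ≈0 — positive divergence with near-zero curl is a source.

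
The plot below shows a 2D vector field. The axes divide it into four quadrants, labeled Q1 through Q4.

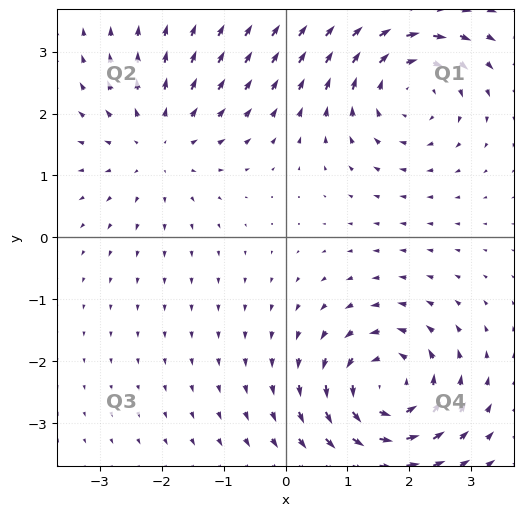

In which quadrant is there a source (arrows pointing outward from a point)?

Q2

The source sits at approximately (-2.1, 1.5), which lies in quadrant Q2. The divergence there is about +4, positive as expected for a source.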